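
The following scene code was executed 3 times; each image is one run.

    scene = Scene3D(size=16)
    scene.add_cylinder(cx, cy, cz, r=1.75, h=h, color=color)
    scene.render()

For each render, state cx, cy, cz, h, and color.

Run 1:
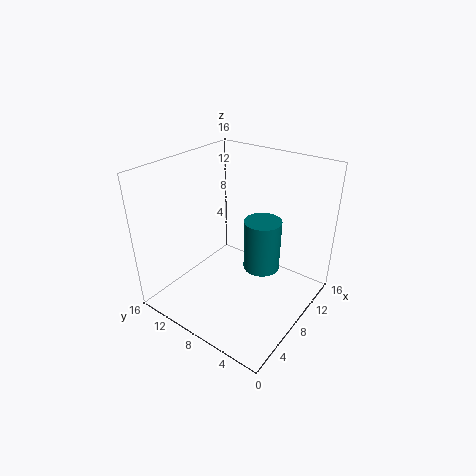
cx = 5.75, cy = 3.5, cz = 7.5, h = 5, color = 'teal'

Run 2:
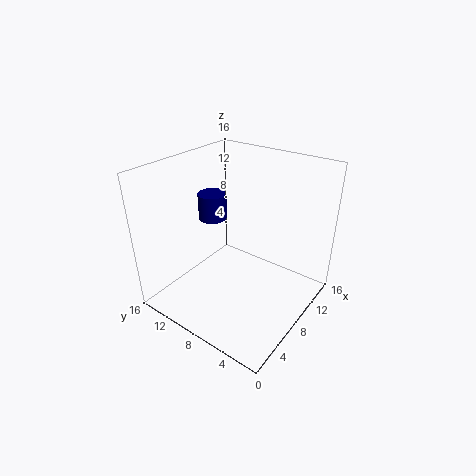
cx = 10.5, cy = 13.75, cz = 7.75, h = 3.25, color = 'navy'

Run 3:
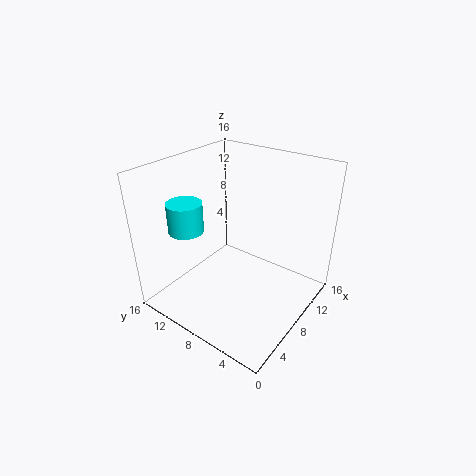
cx = 2.75, cy = 10.5, cz = 10.5, h = 3, color = 'cyan'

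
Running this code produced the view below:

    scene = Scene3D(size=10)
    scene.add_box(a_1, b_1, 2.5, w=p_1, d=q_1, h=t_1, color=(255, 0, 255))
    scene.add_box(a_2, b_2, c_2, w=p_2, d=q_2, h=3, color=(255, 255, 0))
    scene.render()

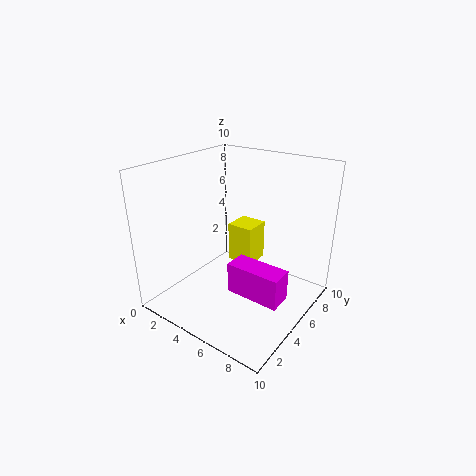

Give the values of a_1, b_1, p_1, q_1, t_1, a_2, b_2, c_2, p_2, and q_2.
a_1 = 6; b_1 = 2.5; p_1 = 3.5; q_1 = 1.5; t_1 = 2; a_2 = 3; b_2 = 6.5; c_2 = 2; p_2 = 2; q_2 = 2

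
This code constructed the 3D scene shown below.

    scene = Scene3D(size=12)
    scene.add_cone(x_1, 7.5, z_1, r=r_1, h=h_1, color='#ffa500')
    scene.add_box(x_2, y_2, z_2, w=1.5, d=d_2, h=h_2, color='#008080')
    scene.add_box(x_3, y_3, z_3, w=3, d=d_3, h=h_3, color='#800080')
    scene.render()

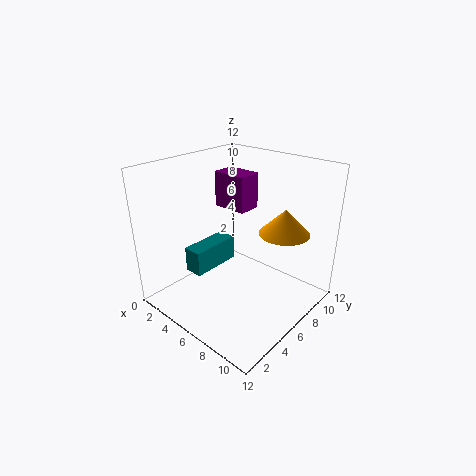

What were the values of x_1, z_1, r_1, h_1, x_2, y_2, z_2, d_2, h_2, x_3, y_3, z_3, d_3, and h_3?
x_1 = 9.5; z_1 = 7; r_1 = 2; h_1 = 2; x_2 = 4; y_2 = 2; z_2 = 4; d_2 = 4; h_2 = 2; x_3 = 3; y_3 = 6.5; z_3 = 8; d_3 = 2; h_3 = 3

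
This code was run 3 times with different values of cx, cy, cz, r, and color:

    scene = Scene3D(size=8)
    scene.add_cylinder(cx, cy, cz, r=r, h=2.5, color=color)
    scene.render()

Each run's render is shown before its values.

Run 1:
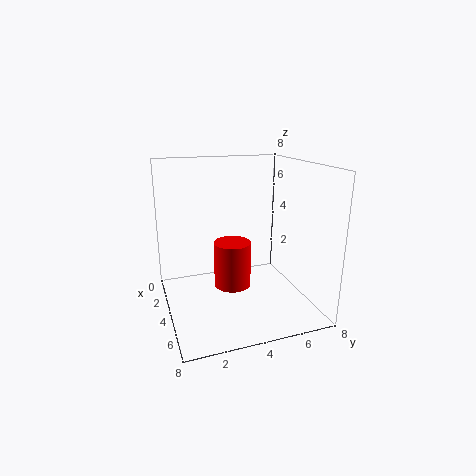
cx = 4.5, cy = 3.5, cz = 1.5, r = 1, color = 'red'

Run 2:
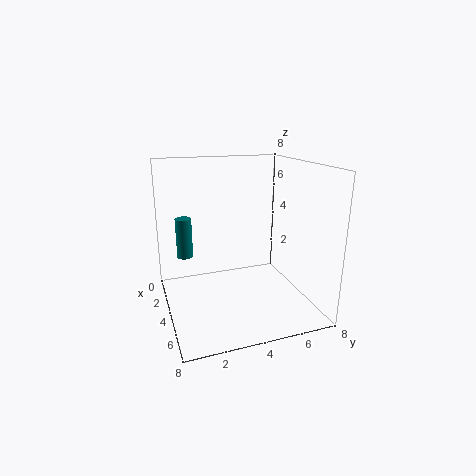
cx = 1, cy = 1.5, cz = 2, r = 0.5, color = 'teal'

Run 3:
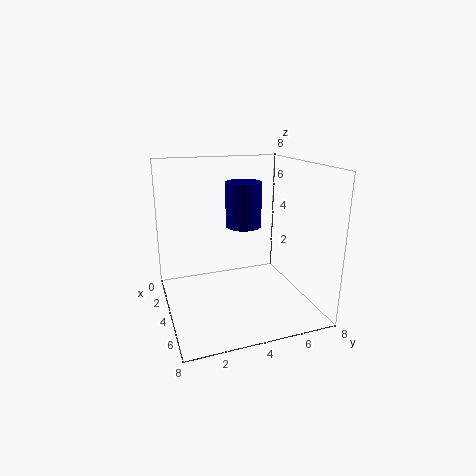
cx = 3.5, cy = 4.5, cz = 4.5, r = 1, color = 'navy'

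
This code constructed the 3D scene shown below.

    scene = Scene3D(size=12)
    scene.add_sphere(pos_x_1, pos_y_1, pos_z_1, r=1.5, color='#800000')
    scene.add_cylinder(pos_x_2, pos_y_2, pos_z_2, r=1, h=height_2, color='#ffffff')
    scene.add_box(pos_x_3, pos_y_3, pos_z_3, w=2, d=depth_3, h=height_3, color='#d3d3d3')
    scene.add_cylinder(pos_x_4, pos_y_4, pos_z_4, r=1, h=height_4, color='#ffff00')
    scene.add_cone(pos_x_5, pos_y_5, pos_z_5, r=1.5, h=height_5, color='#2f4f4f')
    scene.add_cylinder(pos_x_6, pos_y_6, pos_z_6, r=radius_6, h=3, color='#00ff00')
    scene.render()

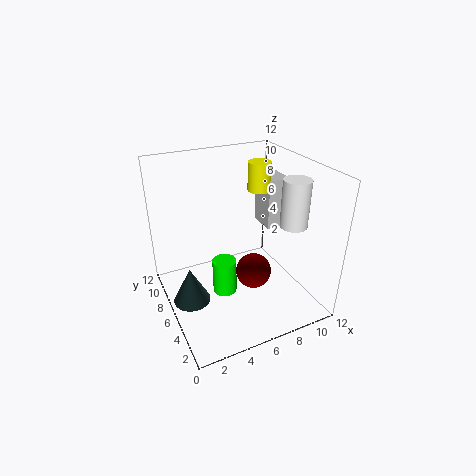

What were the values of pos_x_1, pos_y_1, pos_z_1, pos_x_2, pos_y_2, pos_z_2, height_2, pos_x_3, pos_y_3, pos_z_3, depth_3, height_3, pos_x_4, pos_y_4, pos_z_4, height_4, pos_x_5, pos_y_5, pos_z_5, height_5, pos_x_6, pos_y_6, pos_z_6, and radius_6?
pos_x_1 = 7
pos_y_1 = 5
pos_z_1 = 3
pos_x_2 = 8.5
pos_y_2 = 2
pos_z_2 = 8.5
height_2 = 3.5
pos_x_3 = 9.5
pos_y_3 = 7
pos_z_3 = 5.5
depth_3 = 2.5
height_3 = 4.5
pos_x_4 = 9
pos_y_4 = 8
pos_z_4 = 9
height_4 = 2.5
pos_x_5 = 1.5
pos_y_5 = 5.5
pos_z_5 = 1.5
height_5 = 3
pos_x_6 = 4.5
pos_y_6 = 5.5
pos_z_6 = 1.5
radius_6 = 1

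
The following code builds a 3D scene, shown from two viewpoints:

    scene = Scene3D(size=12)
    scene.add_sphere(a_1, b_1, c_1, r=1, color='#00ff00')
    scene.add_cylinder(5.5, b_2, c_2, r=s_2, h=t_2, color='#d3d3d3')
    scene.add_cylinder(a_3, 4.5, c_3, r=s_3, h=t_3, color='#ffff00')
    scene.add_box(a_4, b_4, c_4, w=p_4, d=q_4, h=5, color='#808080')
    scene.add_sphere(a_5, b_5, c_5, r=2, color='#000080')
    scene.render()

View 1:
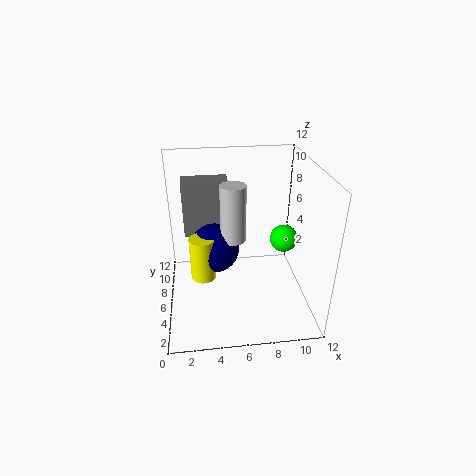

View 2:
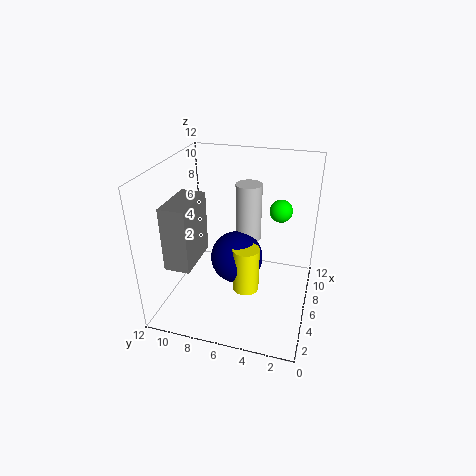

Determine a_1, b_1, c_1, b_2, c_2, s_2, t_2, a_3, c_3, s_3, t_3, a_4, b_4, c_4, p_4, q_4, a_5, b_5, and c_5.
a_1 = 9
b_1 = 3
c_1 = 7.5
b_2 = 5
c_2 = 6.5
s_2 = 1
t_2 = 4.5
a_3 = 3
c_3 = 3.5
s_3 = 1
t_3 = 3.5
a_4 = 1.5
b_4 = 8.5
c_4 = 5
p_4 = 4
q_4 = 2
a_5 = 4
b_5 = 5.5
c_5 = 5.5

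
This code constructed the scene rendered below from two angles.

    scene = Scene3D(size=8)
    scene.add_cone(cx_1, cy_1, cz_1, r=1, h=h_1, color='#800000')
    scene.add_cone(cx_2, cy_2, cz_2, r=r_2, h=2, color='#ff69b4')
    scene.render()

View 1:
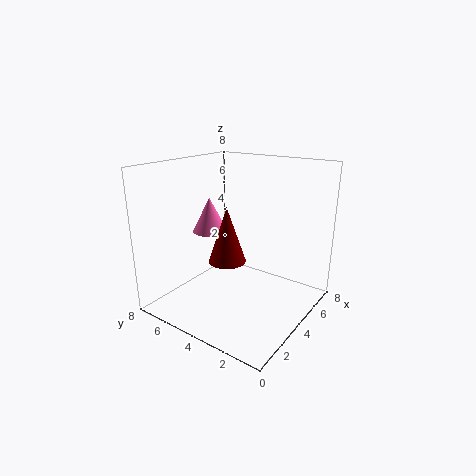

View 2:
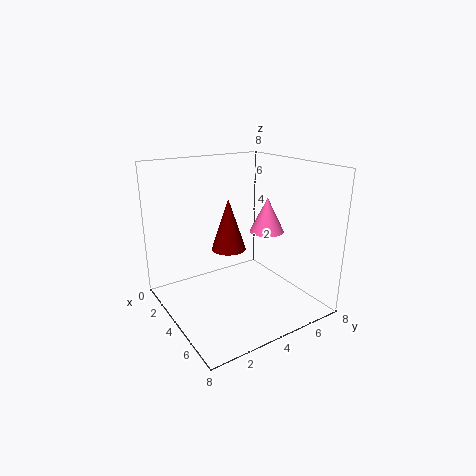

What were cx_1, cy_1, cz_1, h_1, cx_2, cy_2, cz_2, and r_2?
cx_1 = 3, cy_1 = 4, cz_1 = 3, h_1 = 3, cx_2 = 4, cy_2 = 6, cz_2 = 4, r_2 = 1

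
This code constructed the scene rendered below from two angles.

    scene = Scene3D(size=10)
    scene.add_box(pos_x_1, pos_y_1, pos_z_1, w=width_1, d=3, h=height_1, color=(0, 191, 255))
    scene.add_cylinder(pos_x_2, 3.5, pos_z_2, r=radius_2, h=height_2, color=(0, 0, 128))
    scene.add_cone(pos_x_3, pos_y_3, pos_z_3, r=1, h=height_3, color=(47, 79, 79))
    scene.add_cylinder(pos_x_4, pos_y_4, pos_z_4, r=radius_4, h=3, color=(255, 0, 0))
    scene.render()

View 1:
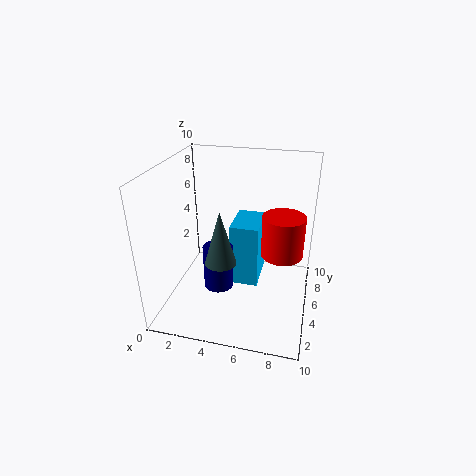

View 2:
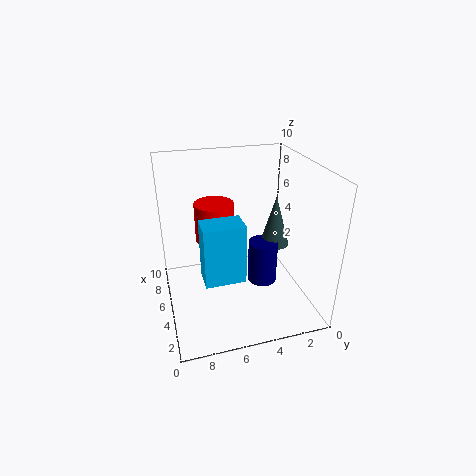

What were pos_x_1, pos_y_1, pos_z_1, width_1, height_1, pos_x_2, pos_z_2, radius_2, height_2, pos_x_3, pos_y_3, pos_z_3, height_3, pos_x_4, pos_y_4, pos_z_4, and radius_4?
pos_x_1 = 4.5
pos_y_1 = 4.5
pos_z_1 = 1.5
width_1 = 2
height_1 = 4.5
pos_x_2 = 4
pos_z_2 = 2
radius_2 = 1
height_2 = 3
pos_x_3 = 4.5
pos_y_3 = 2.5
pos_z_3 = 4.5
height_3 = 3.5
pos_x_4 = 8
pos_y_4 = 6
pos_z_4 = 3.5
radius_4 = 1.5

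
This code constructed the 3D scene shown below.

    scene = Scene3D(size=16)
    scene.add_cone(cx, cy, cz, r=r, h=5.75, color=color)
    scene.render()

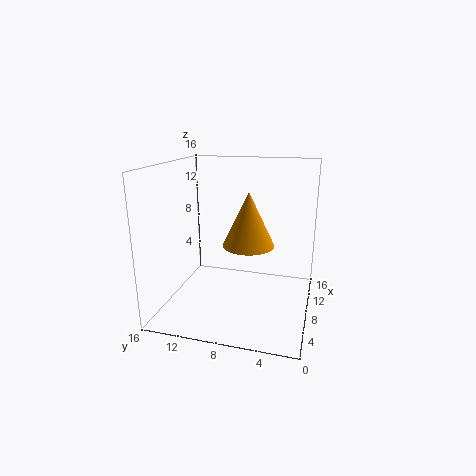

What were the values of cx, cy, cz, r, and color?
cx = 6.75, cy = 6.5, cz = 7.75, r = 2.75, color = 'orange'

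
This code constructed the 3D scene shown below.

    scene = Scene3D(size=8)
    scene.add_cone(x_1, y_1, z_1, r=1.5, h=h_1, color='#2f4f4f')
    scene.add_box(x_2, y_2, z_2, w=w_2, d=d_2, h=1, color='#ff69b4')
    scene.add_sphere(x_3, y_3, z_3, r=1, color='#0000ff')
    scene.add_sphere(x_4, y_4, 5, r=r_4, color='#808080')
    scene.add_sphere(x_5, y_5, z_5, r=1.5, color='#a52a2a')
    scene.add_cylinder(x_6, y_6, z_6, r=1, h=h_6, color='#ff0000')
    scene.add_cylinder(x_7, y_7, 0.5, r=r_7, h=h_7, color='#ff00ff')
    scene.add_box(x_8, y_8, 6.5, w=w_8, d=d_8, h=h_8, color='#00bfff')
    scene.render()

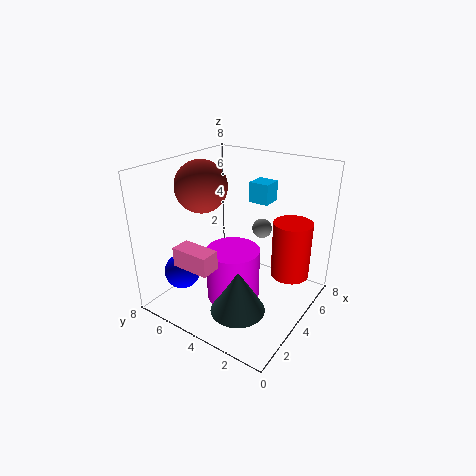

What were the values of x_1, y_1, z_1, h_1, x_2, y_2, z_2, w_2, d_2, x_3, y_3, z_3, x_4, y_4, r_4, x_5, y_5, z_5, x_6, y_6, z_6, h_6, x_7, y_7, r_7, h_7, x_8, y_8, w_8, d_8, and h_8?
x_1 = 2.5; y_1 = 3; z_1 = 0.5; h_1 = 2.5; x_2 = 0.5; y_2 = 3.5; z_2 = 3.5; w_2 = 1; d_2 = 2; x_3 = 2; y_3 = 6.5; z_3 = 2; x_4 = 4; y_4 = 2.5; r_4 = 0.5; x_5 = 4; y_5 = 6.5; z_5 = 6.5; x_6 = 4.5; y_6 = 1; z_6 = 2.5; h_6 = 3; x_7 = 3.5; y_7 = 4; r_7 = 1.5; h_7 = 3; x_8 = 3.5; y_8 = 2; w_8 = 1; d_8 = 1; h_8 = 1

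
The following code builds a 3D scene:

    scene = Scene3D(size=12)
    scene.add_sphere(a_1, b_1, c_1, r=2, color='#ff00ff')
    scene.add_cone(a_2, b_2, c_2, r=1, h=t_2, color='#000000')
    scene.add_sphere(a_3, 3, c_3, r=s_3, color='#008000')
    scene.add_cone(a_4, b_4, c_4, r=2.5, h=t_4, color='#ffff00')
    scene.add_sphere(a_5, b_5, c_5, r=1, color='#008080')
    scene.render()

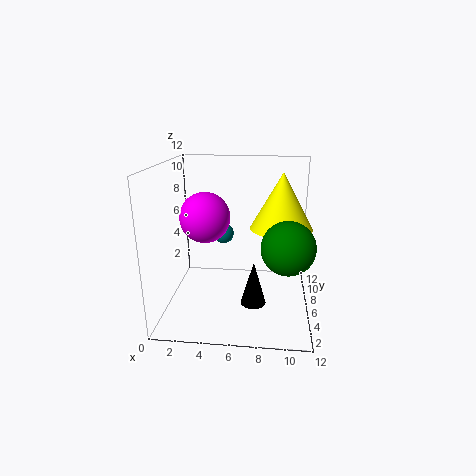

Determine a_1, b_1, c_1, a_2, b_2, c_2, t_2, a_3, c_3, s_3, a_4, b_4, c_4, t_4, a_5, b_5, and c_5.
a_1 = 3.5
b_1 = 5
c_1 = 8
a_2 = 7.5
b_2 = 3.5
c_2 = 1.5
t_2 = 3.5
a_3 = 10
c_3 = 6.5
s_3 = 2
a_4 = 9.5
b_4 = 6
c_4 = 7
t_4 = 4.5
a_5 = 4
b_5 = 11
c_5 = 4.5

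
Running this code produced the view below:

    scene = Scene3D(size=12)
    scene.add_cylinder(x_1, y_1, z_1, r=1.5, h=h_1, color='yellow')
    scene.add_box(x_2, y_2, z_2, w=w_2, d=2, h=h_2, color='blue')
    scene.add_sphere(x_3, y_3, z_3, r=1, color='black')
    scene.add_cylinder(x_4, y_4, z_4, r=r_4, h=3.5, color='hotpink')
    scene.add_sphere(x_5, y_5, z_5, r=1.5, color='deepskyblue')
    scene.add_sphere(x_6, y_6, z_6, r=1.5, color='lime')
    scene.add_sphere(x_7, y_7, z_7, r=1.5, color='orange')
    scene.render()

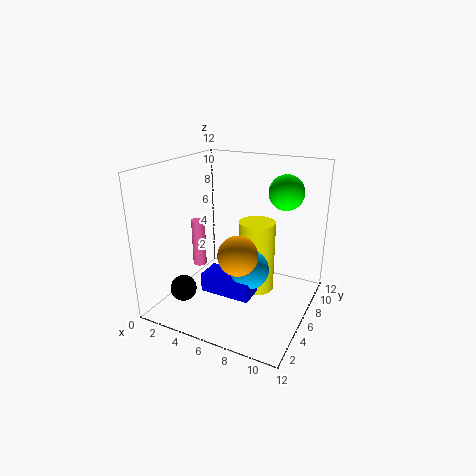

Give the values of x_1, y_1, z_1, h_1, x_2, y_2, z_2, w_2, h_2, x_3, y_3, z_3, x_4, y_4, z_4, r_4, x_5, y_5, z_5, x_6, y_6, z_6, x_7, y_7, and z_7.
x_1 = 7.5, y_1 = 6.5, z_1 = 1.5, h_1 = 6, x_2 = 4.5, y_2 = 2.5, z_2 = 2.5, w_2 = 4, h_2 = 1.5, x_3 = 3.5, y_3 = 1.5, z_3 = 3, x_4 = 4.5, y_4 = 2.5, z_4 = 5, r_4 = 0.5, x_5 = 8, y_5 = 4, z_5 = 4.5, x_6 = 9, y_6 = 9, z_6 = 9.5, x_7 = 7.5, y_7 = 3, z_7 = 6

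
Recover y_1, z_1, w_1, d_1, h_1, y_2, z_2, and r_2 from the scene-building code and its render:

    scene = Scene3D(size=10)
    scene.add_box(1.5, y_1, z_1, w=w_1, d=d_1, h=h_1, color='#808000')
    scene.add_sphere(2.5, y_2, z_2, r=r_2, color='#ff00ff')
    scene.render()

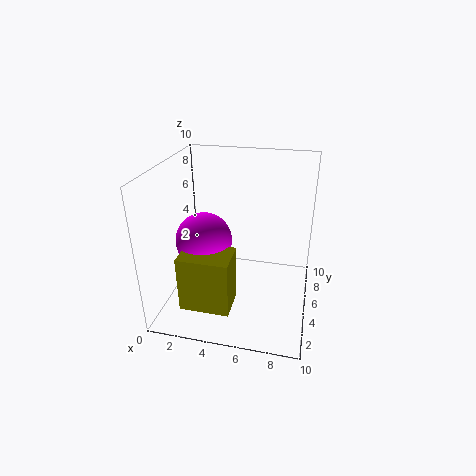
y_1 = 2, z_1 = 0.5, w_1 = 3.5, d_1 = 2.5, h_1 = 4, y_2 = 5, z_2 = 4.5, r_2 = 2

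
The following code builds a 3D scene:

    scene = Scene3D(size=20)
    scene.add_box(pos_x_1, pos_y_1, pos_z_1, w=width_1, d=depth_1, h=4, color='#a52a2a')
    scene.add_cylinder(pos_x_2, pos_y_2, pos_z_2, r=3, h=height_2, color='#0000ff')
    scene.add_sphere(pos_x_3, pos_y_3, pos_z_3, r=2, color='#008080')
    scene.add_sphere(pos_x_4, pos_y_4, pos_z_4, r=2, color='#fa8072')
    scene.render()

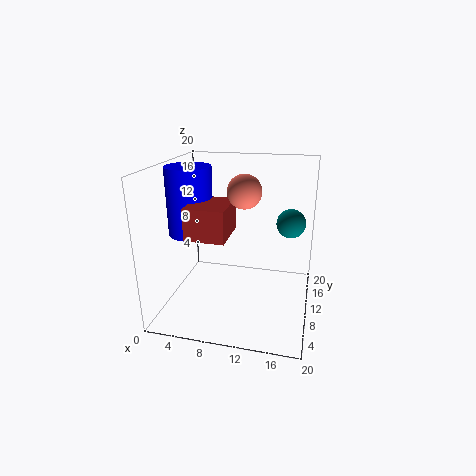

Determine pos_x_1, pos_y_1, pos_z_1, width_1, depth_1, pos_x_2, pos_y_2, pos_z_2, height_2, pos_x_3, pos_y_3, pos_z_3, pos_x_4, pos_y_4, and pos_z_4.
pos_x_1 = 5, pos_y_1 = 3, pos_z_1 = 12, width_1 = 5, depth_1 = 6, pos_x_2 = 4, pos_y_2 = 8, pos_z_2 = 11, height_2 = 9, pos_x_3 = 17, pos_y_3 = 12, pos_z_3 = 12, pos_x_4 = 12, pos_y_4 = 5, pos_z_4 = 18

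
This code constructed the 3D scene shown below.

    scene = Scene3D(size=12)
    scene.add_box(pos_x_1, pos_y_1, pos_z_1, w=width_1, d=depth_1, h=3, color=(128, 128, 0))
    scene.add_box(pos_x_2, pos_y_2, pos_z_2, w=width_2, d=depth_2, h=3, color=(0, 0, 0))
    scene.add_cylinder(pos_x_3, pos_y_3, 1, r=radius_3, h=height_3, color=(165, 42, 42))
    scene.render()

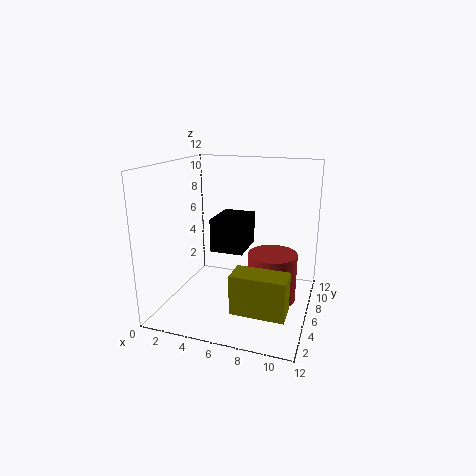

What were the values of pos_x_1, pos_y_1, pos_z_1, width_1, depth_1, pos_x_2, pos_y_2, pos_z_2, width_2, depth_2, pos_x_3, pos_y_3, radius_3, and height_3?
pos_x_1 = 7, pos_y_1 = 1, pos_z_1 = 2, width_1 = 4, depth_1 = 2, pos_x_2 = 3, pos_y_2 = 7, pos_z_2 = 4, width_2 = 3, depth_2 = 4, pos_x_3 = 9, pos_y_3 = 6, radius_3 = 2, height_3 = 4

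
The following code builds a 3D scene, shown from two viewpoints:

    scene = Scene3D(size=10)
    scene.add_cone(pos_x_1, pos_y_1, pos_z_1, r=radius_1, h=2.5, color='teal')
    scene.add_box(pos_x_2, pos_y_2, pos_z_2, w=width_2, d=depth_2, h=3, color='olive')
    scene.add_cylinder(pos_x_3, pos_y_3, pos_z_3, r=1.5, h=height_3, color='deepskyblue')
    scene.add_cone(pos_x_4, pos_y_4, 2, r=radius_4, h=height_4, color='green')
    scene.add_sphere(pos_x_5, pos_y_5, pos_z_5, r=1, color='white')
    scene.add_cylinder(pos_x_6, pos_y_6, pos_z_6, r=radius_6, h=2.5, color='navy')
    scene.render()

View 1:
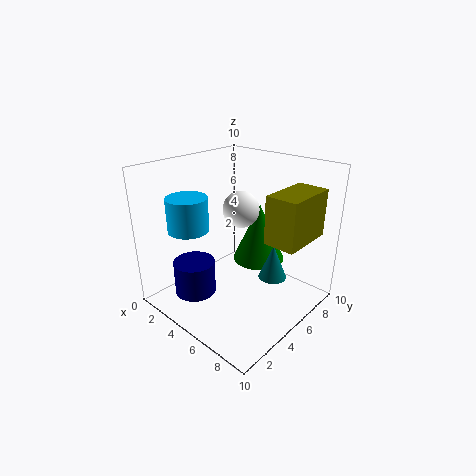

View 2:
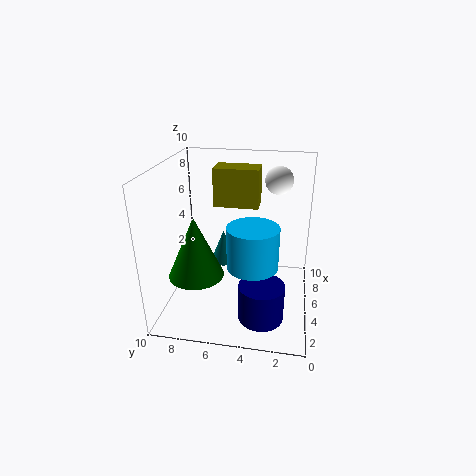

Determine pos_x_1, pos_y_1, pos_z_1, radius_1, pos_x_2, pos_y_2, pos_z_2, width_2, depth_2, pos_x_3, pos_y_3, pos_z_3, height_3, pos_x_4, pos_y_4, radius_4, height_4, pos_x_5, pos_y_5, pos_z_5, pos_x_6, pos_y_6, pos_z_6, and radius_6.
pos_x_1 = 7
pos_y_1 = 6.5
pos_z_1 = 2
radius_1 = 1
pos_x_2 = 8
pos_y_2 = 4
pos_z_2 = 6
width_2 = 2
depth_2 = 3.5
pos_x_3 = 1.5
pos_y_3 = 3.5
pos_z_3 = 5
height_3 = 2.5
pos_x_4 = 4.5
pos_y_4 = 8
radius_4 = 2
height_4 = 4.5
pos_x_5 = 7.5
pos_y_5 = 2.5
pos_z_5 = 8.5
pos_x_6 = 2.5
pos_y_6 = 3
pos_z_6 = 0.5
radius_6 = 1.5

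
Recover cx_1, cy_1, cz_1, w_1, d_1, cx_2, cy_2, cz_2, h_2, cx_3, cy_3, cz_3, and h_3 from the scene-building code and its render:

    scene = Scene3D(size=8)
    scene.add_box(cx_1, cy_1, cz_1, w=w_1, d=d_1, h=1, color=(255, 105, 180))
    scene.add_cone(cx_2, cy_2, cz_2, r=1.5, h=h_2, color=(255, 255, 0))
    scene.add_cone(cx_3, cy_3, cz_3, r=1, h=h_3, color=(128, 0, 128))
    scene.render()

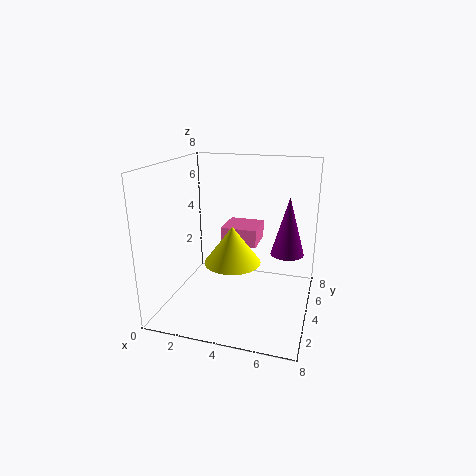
cx_1 = 3
cy_1 = 4
cz_1 = 3.5
w_1 = 2
d_1 = 2
cx_2 = 4
cy_2 = 3
cz_2 = 3
h_2 = 2
cx_3 = 6.5
cy_3 = 6
cz_3 = 2.5
h_3 = 3.5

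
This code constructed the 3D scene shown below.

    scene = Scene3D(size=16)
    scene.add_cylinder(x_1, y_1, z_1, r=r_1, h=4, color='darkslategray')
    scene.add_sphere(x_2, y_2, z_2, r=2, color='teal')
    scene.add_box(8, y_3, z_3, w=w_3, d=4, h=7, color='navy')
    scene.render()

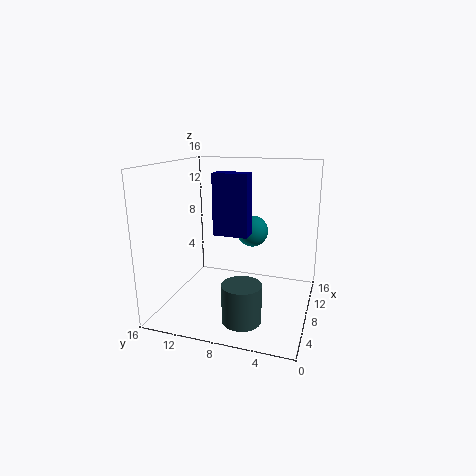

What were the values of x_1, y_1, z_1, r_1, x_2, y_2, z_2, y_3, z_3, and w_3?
x_1 = 3
y_1 = 6
z_1 = 1
r_1 = 2
x_2 = 14
y_2 = 8
z_2 = 7
y_3 = 7
z_3 = 8
w_3 = 2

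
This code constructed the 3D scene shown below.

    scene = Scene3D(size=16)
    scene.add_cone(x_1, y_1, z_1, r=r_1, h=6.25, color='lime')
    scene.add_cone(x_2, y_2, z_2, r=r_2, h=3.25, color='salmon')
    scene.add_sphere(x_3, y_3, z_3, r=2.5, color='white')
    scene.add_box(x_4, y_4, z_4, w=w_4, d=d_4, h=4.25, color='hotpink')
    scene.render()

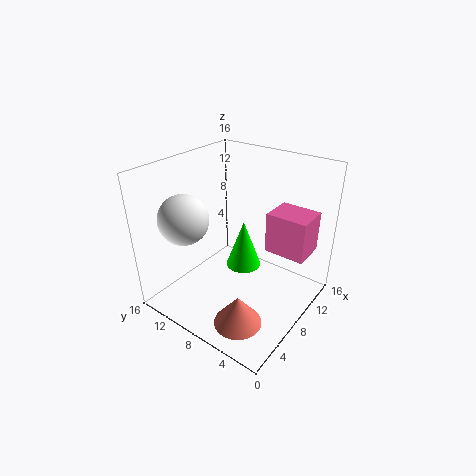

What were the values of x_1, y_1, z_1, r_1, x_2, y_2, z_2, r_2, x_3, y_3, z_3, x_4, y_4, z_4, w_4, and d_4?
x_1 = 12.25; y_1 = 10.25; z_1 = 1.25; r_1 = 2.25; x_2 = 3.25; y_2 = 4.5; z_2 = 1.25; r_2 = 2.5; x_3 = 2.5; y_3 = 10.5; z_3 = 11.75; x_4 = 8; y_4 = 0.25; z_4 = 7.75; w_4 = 3.5; d_4 = 4.25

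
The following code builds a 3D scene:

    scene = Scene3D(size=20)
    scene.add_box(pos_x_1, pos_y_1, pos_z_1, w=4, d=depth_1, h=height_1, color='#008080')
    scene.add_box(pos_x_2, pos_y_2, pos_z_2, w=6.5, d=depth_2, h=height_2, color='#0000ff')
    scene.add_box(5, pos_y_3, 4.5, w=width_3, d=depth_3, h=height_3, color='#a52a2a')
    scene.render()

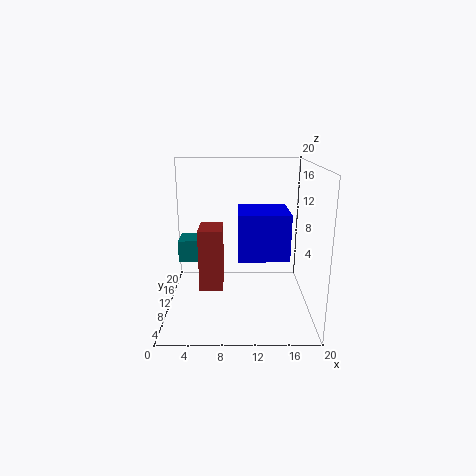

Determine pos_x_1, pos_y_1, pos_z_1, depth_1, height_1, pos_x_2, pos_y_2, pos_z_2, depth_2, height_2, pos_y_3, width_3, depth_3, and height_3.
pos_x_1 = 0.5; pos_y_1 = 15.5; pos_z_1 = 4; depth_1 = 4.5; height_1 = 3.5; pos_x_2 = 10; pos_y_2 = 5; pos_z_2 = 8.5; depth_2 = 6.5; height_2 = 6; pos_y_3 = 5; width_3 = 3; depth_3 = 4.5; height_3 = 8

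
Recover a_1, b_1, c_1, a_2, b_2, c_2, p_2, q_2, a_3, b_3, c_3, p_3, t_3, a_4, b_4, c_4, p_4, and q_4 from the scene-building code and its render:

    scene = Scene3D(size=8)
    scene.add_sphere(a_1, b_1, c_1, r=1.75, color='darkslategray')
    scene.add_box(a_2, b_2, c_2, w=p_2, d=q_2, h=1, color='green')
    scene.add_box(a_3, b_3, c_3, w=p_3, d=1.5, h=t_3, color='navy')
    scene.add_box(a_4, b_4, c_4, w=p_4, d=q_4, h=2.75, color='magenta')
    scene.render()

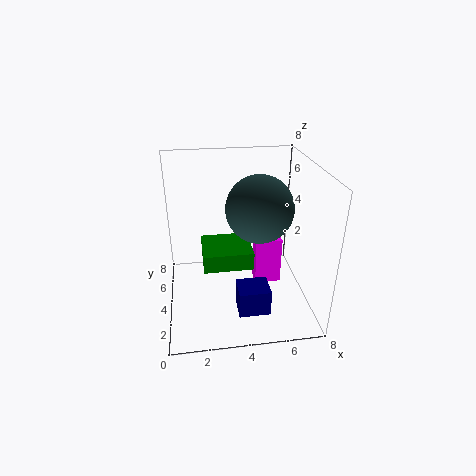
a_1 = 5, b_1 = 3.25, c_1 = 6, a_2 = 2, b_2 = 3, c_2 = 2.5, p_2 = 2.75, q_2 = 2.5, a_3 = 3.75, b_3 = 1.75, c_3 = 0.25, p_3 = 1.75, t_3 = 1.5, a_4 = 5, b_4 = 3.75, c_4 = 1, p_4 = 1.5, q_4 = 1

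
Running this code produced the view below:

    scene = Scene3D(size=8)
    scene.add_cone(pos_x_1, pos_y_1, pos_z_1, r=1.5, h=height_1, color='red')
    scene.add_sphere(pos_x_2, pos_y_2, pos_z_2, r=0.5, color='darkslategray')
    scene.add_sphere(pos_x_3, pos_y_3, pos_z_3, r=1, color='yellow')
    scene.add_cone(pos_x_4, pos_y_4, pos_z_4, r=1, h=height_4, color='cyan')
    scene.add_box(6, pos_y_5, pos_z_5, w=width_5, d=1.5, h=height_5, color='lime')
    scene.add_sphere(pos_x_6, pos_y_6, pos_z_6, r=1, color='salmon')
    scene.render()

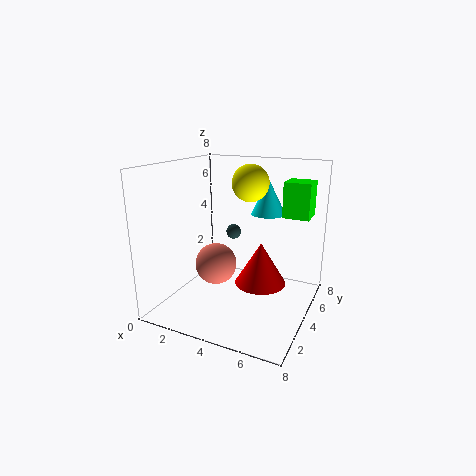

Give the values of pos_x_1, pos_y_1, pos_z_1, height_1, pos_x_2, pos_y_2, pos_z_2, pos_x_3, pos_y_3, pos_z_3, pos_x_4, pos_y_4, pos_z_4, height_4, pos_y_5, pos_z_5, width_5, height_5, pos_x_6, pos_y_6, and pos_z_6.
pos_x_1 = 5, pos_y_1 = 5, pos_z_1 = 1, height_1 = 2.5, pos_x_2 = 2, pos_y_2 = 7.5, pos_z_2 = 3, pos_x_3 = 4.5, pos_y_3 = 4.5, pos_z_3 = 7, pos_x_4 = 5, pos_y_4 = 6, pos_z_4 = 5, height_4 = 2, pos_y_5 = 5.5, pos_z_5 = 5, width_5 = 1.5, height_5 = 2, pos_x_6 = 4, pos_y_6 = 1.5, pos_z_6 = 3.5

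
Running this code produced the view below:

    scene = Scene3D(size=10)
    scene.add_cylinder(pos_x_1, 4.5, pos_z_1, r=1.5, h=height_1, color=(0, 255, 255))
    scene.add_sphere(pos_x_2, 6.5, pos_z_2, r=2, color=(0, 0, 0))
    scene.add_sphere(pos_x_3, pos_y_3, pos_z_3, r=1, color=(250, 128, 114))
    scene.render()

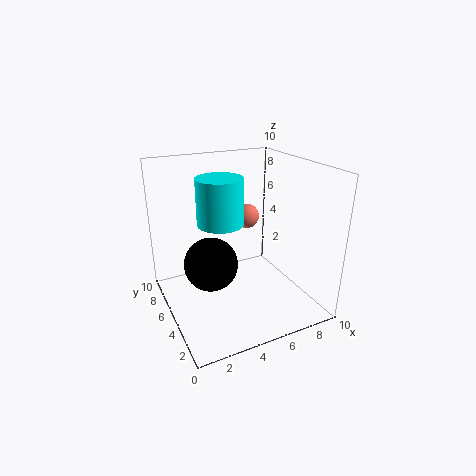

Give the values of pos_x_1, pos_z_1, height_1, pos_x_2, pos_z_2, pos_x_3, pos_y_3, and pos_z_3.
pos_x_1 = 3.5
pos_z_1 = 6.5
height_1 = 3
pos_x_2 = 3.5
pos_z_2 = 2.5
pos_x_3 = 7.5
pos_y_3 = 8.5
pos_z_3 = 5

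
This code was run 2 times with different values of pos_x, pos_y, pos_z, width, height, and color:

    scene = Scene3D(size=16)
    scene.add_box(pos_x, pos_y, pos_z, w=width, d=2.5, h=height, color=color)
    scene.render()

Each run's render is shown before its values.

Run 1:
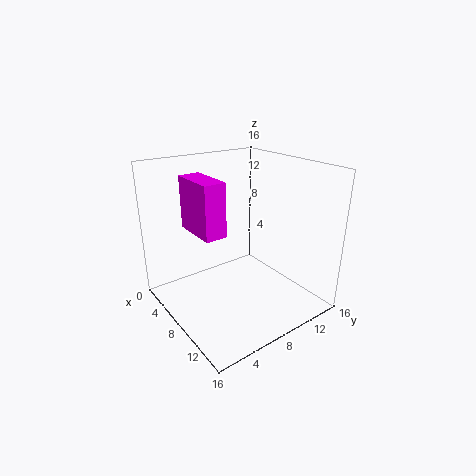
pos_x = 2.5, pos_y = 4, pos_z = 8.5, width = 5.5, height = 6, color = 'magenta'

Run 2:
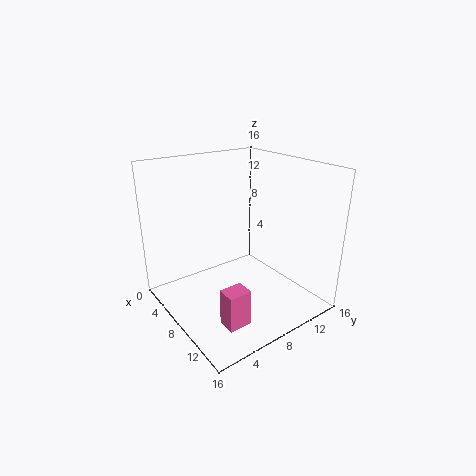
pos_x = 11, pos_y = 3.5, pos_z = 0.5, width = 2, height = 4, color = 'hotpink'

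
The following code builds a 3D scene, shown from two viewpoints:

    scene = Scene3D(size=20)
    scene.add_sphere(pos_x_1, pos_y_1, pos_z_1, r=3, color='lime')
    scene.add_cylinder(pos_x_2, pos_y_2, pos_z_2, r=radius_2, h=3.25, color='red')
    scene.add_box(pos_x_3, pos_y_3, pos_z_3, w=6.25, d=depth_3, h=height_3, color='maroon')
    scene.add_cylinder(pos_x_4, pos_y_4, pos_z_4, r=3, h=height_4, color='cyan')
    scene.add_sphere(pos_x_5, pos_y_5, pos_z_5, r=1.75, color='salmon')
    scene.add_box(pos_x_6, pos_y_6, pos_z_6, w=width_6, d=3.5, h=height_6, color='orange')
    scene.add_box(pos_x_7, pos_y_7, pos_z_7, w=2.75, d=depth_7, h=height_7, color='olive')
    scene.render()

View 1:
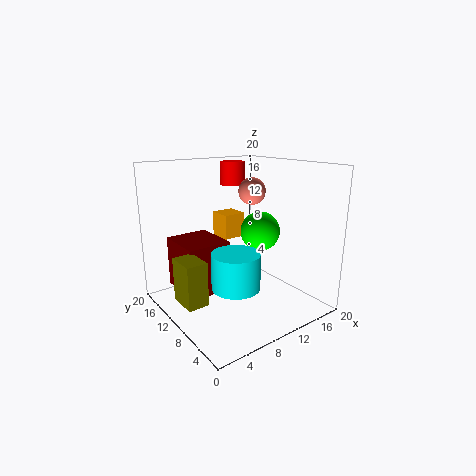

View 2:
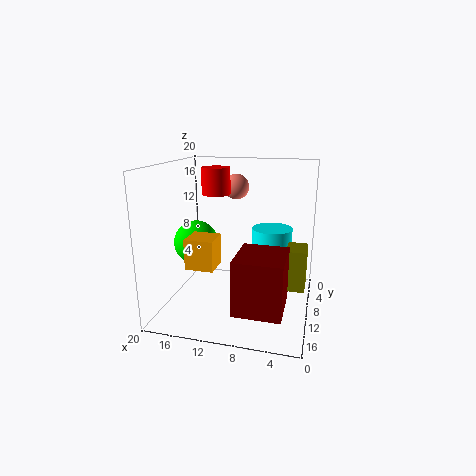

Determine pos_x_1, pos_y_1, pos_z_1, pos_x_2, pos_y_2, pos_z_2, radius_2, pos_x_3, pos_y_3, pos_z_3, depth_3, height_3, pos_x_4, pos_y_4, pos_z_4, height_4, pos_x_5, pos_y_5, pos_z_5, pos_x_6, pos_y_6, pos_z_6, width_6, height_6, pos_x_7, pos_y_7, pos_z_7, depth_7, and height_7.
pos_x_1 = 15.5, pos_y_1 = 11.75, pos_z_1 = 9.5, pos_x_2 = 11.75, pos_y_2 = 13.75, pos_z_2 = 16.75, radius_2 = 1.75, pos_x_3 = 2.75, pos_y_3 = 10.5, pos_z_3 = 2.25, depth_3 = 7, height_3 = 7.25, pos_x_4 = 6, pos_y_4 = 5, pos_z_4 = 5.75, height_4 = 4.5, pos_x_5 = 10.75, pos_y_5 = 8, pos_z_5 = 16.75, pos_x_6 = 11, pos_y_6 = 14.5, pos_z_6 = 8.25, width_6 = 3.5, height_6 = 3.75, pos_x_7 = 0.5, pos_y_7 = 7, pos_z_7 = 3.25, depth_7 = 4, height_7 = 5.75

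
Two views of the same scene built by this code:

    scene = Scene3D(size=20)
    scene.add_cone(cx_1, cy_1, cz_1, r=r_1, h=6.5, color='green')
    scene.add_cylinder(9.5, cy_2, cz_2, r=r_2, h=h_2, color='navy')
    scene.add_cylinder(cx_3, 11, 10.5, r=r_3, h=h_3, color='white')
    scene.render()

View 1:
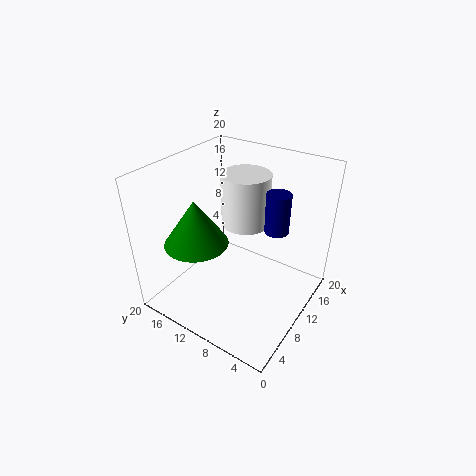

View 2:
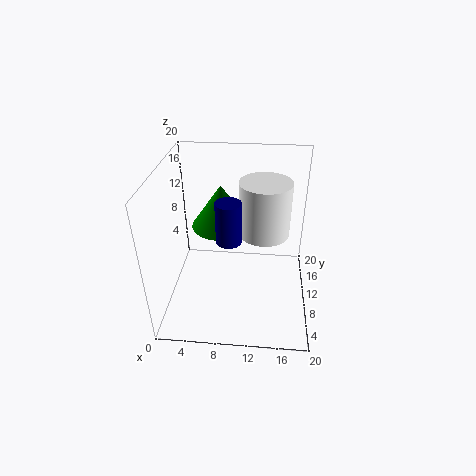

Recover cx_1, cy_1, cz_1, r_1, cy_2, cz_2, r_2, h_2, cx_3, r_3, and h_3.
cx_1 = 7; cy_1 = 15; cz_1 = 9; r_1 = 4.5; cy_2 = 4; cz_2 = 13.5; r_2 = 1.5; h_2 = 5; cx_3 = 13.5; r_3 = 3.5; h_3 = 7.5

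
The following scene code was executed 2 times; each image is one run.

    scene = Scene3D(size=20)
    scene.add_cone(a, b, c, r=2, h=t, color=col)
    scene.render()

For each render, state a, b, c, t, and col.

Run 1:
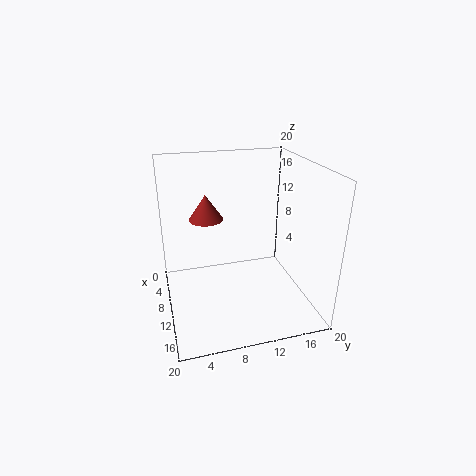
a = 14
b = 5
c = 15
t = 3
col = 'brown'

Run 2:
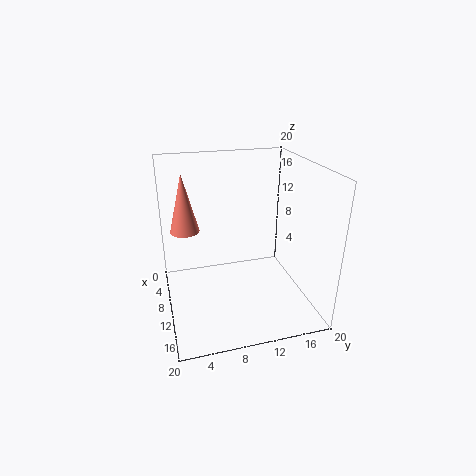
a = 8
b = 3
c = 11
t = 8
col = 'salmon'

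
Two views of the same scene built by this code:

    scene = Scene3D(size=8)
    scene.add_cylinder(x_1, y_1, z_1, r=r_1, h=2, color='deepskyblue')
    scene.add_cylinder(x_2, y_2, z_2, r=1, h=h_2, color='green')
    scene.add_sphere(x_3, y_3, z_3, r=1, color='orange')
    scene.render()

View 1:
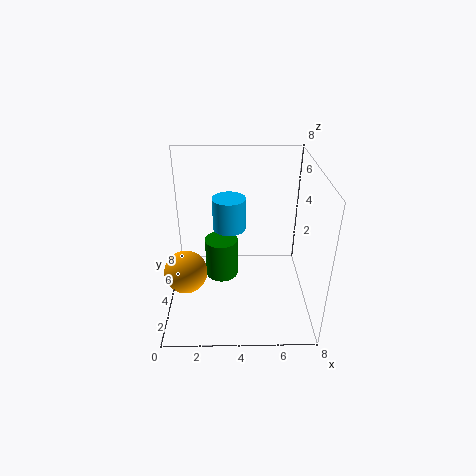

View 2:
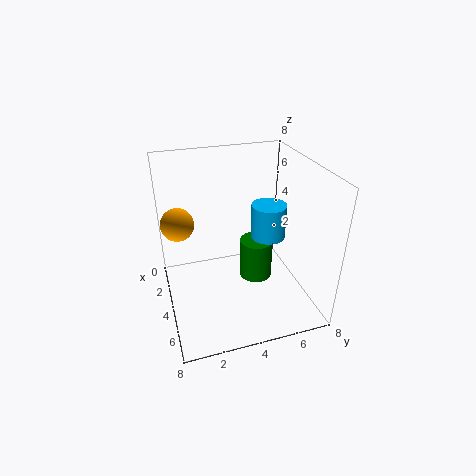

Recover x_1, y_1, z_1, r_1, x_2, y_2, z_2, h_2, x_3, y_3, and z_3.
x_1 = 3.5
y_1 = 6
z_1 = 3.5
r_1 = 1
x_2 = 3
y_2 = 5.5
z_2 = 0.5
h_2 = 2.5
x_3 = 1.5
y_3 = 1
z_3 = 4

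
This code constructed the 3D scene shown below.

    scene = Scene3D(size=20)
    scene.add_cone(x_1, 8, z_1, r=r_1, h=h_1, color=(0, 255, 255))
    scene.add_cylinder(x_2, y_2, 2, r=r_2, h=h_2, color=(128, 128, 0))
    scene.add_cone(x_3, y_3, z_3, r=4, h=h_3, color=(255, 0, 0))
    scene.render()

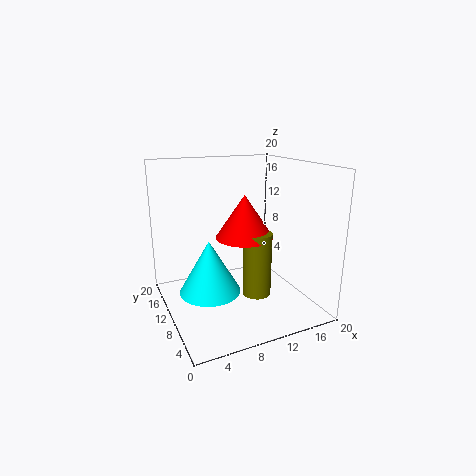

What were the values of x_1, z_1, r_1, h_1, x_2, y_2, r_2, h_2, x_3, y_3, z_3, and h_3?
x_1 = 5
z_1 = 4
r_1 = 4
h_1 = 7
x_2 = 12
y_2 = 8
r_2 = 2
h_2 = 9
x_3 = 11
y_3 = 10
z_3 = 10
h_3 = 6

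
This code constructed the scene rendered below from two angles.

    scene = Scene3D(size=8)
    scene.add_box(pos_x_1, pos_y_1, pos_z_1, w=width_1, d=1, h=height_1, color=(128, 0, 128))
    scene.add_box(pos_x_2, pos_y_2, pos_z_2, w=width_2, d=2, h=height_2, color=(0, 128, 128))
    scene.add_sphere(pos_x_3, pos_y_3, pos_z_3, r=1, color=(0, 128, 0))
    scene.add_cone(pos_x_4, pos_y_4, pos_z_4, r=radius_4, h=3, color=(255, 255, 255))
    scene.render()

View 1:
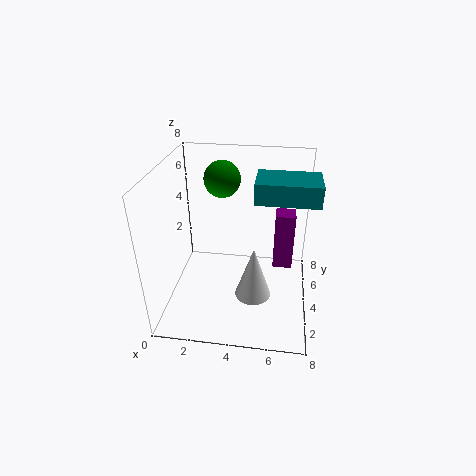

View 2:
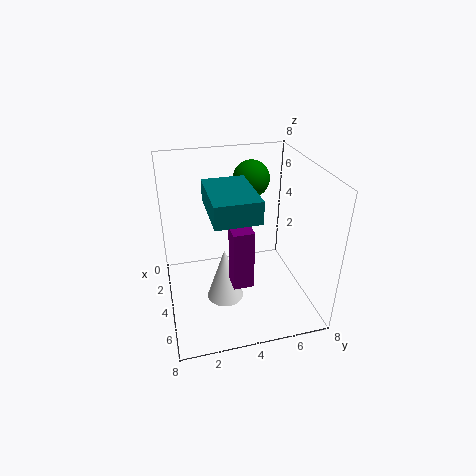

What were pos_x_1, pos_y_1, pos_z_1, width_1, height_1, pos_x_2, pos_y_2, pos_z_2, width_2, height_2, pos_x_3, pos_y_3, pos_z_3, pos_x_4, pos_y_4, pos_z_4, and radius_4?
pos_x_1 = 6; pos_y_1 = 3; pos_z_1 = 3; width_1 = 1; height_1 = 3; pos_x_2 = 5; pos_y_2 = 2; pos_z_2 = 7; width_2 = 3; height_2 = 1; pos_x_3 = 3; pos_y_3 = 5; pos_z_3 = 7; pos_x_4 = 5; pos_y_4 = 3; pos_z_4 = 1; radius_4 = 1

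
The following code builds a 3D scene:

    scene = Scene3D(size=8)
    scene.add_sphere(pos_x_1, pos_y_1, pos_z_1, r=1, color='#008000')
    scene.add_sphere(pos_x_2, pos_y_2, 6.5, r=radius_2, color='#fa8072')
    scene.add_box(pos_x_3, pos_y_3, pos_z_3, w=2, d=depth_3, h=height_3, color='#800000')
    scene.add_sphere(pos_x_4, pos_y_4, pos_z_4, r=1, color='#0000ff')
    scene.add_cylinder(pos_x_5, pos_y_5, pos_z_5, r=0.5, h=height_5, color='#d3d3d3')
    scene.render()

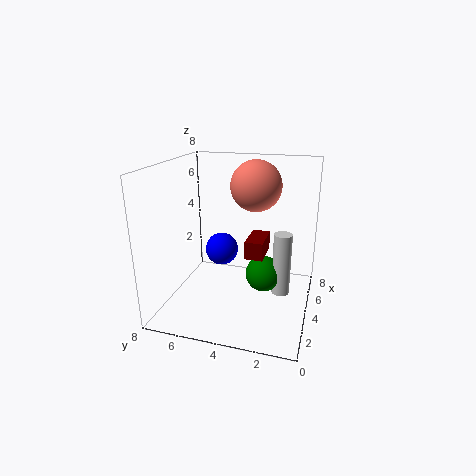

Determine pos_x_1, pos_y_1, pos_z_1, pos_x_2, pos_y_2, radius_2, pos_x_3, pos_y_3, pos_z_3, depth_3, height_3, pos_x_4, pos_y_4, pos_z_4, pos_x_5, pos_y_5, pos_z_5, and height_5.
pos_x_1 = 4, pos_y_1 = 2.5, pos_z_1 = 2, pos_x_2 = 6, pos_y_2 = 3.5, radius_2 = 1.5, pos_x_3 = 3.5, pos_y_3 = 2.5, pos_z_3 = 3, depth_3 = 1, height_3 = 1, pos_x_4 = 5.5, pos_y_4 = 5.5, pos_z_4 = 2.5, pos_x_5 = 4, pos_y_5 = 1.5, pos_z_5 = 1, height_5 = 3.5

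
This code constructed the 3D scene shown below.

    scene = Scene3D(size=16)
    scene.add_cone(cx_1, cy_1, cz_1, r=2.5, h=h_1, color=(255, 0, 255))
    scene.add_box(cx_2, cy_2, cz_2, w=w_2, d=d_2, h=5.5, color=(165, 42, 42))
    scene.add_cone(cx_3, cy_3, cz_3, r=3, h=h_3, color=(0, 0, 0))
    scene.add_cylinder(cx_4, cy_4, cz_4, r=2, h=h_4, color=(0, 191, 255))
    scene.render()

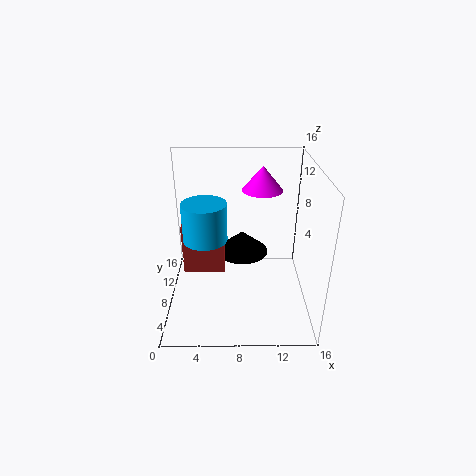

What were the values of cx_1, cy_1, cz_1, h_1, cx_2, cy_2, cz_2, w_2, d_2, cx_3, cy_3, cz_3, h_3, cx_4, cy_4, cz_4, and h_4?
cx_1 = 11
cy_1 = 13.5
cz_1 = 11.5
h_1 = 3
cx_2 = 2
cy_2 = 6.5
cz_2 = 4.5
w_2 = 4.5
d_2 = 4.5
cx_3 = 8.5
cy_3 = 9.5
cz_3 = 5.5
h_3 = 2.5
cx_4 = 5
cy_4 = 2.5
cz_4 = 11
h_4 = 3.5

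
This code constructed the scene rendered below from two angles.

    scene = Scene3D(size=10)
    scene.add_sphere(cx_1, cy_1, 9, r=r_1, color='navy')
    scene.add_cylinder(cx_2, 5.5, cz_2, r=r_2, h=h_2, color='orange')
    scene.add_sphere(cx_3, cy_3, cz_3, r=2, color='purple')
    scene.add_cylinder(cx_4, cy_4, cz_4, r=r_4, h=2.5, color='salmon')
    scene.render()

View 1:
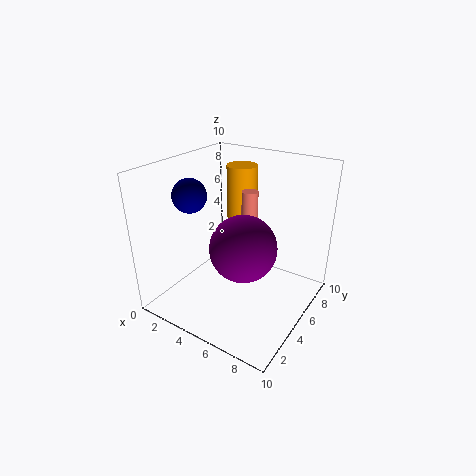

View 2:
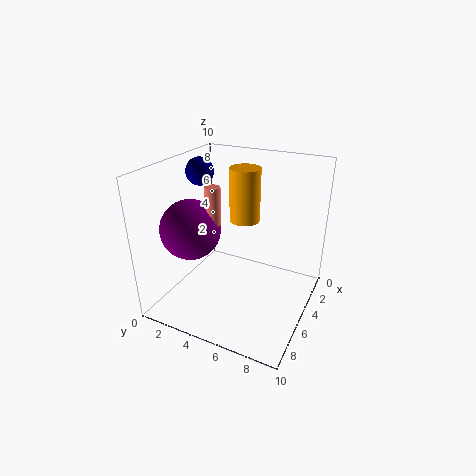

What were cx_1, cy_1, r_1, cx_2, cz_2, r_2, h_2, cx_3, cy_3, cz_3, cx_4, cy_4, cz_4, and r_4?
cx_1 = 4, cy_1 = 1.5, r_1 = 1, cx_2 = 5, cz_2 = 6.5, r_2 = 1, h_2 = 3.5, cx_3 = 7, cy_3 = 2.5, cz_3 = 6, cx_4 = 6.5, cy_4 = 4, cz_4 = 6.5, r_4 = 0.5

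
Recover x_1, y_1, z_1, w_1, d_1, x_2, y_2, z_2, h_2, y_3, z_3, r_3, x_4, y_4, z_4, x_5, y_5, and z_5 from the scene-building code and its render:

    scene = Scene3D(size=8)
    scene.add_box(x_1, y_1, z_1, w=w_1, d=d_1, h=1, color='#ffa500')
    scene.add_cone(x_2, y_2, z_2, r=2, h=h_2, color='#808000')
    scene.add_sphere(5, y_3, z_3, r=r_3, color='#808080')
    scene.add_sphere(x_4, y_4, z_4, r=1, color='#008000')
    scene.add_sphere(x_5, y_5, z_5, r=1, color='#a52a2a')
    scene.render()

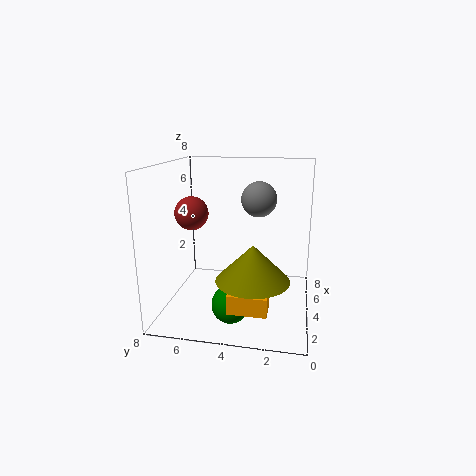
x_1 = 1
y_1 = 2
z_1 = 1
w_1 = 1
d_1 = 2
x_2 = 3
y_2 = 3
z_2 = 2
h_2 = 2
y_3 = 3
z_3 = 6
r_3 = 1
x_4 = 2
y_4 = 4
z_4 = 1
x_5 = 5
y_5 = 7
z_5 = 5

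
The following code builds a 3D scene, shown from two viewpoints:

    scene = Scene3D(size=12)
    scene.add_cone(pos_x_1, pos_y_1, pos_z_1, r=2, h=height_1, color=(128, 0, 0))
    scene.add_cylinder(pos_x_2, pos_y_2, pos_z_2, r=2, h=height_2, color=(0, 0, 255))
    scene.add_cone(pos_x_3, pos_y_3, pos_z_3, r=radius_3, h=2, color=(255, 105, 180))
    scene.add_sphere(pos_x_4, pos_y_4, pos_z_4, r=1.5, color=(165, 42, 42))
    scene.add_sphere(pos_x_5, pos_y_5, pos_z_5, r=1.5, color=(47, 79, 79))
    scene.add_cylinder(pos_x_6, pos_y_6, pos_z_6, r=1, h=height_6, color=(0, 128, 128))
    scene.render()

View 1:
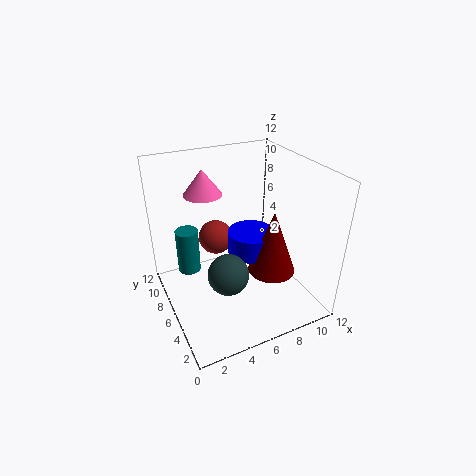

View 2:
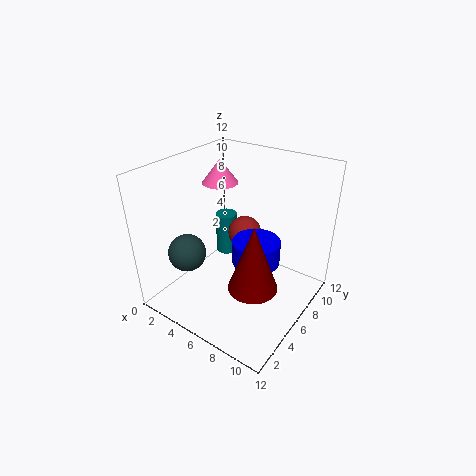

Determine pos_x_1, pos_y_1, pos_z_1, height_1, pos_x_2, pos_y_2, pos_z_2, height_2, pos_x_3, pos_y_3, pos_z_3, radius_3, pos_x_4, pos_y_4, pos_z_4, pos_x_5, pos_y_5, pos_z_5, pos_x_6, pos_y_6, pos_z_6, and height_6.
pos_x_1 = 8.5, pos_y_1 = 4.5, pos_z_1 = 3, height_1 = 5.5, pos_x_2 = 7.5, pos_y_2 = 6.5, pos_z_2 = 4, height_2 = 2, pos_x_3 = 3.5, pos_y_3 = 7, pos_z_3 = 10, radius_3 = 1.5, pos_x_4 = 5, pos_y_4 = 8.5, pos_z_4 = 5, pos_x_5 = 3.5, pos_y_5 = 2.5, pos_z_5 = 5.5, pos_x_6 = 2.5, pos_y_6 = 9, pos_z_6 = 2, height_6 = 4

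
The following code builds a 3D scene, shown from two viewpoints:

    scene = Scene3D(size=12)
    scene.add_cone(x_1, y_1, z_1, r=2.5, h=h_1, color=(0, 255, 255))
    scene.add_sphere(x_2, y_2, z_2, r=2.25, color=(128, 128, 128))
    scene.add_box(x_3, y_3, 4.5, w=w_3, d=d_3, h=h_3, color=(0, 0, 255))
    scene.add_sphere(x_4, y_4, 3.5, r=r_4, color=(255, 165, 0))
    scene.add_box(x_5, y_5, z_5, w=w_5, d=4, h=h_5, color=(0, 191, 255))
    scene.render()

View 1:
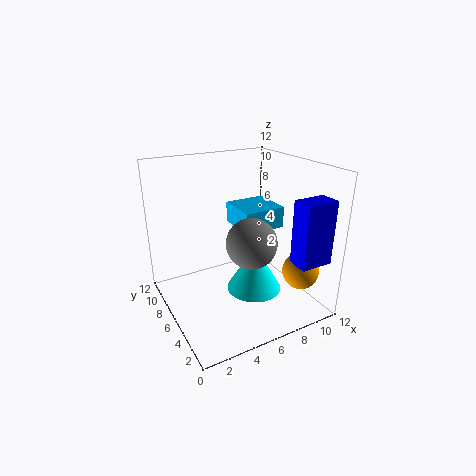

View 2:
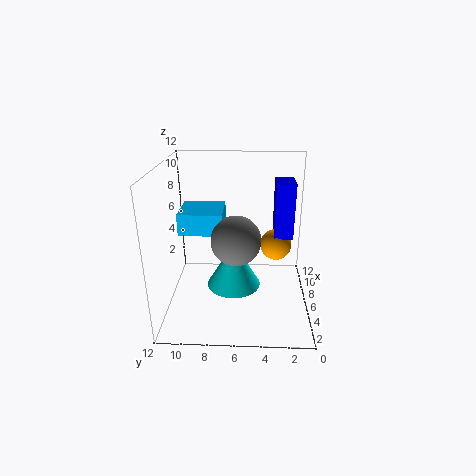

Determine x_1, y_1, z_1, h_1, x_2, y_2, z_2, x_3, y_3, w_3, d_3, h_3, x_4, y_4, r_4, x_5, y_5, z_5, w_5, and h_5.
x_1 = 8
y_1 = 6.5
z_1 = 0.25
h_1 = 4.25
x_2 = 7.5
y_2 = 6.25
z_2 = 5
x_3 = 9
y_3 = 1
w_3 = 2.75
d_3 = 1.75
h_3 = 5.25
x_4 = 10
y_4 = 2.5
r_4 = 1.5
x_5 = 7.75
y_5 = 7.5
z_5 = 5.25
w_5 = 4
h_5 = 2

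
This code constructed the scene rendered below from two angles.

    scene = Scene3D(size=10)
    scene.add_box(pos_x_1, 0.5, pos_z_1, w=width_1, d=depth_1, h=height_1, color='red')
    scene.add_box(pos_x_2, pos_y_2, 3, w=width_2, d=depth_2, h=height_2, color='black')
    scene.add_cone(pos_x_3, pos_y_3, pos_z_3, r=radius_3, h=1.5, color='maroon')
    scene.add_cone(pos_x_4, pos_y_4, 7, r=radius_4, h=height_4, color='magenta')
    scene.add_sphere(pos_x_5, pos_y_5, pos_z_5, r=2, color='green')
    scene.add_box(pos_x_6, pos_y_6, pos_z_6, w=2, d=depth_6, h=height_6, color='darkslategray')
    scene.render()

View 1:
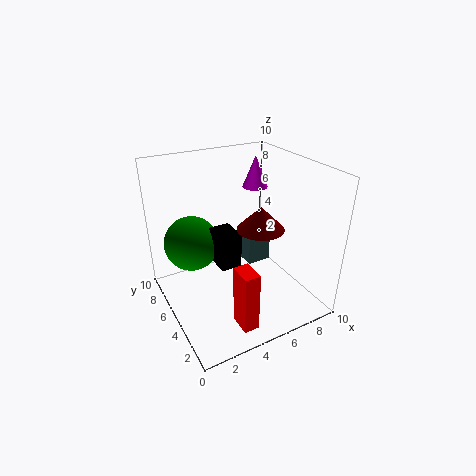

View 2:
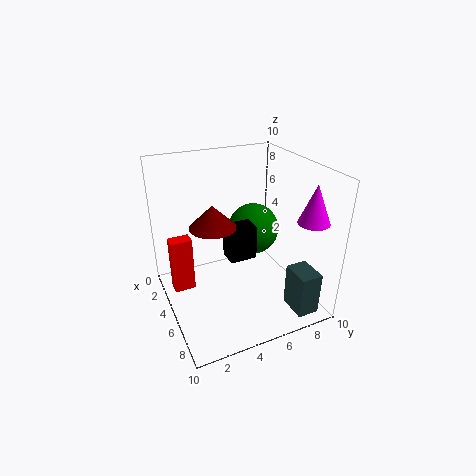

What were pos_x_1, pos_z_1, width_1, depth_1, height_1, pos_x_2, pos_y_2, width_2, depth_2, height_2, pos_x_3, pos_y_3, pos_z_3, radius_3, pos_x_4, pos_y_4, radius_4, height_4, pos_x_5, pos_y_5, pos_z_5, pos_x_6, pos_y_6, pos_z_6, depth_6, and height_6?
pos_x_1 = 3; pos_z_1 = 1; width_1 = 1; depth_1 = 1.5; height_1 = 4; pos_x_2 = 3.5; pos_y_2 = 4.5; width_2 = 1.5; depth_2 = 2; height_2 = 2.5; pos_x_3 = 5.5; pos_y_3 = 3; pos_z_3 = 6.5; radius_3 = 1.5; pos_x_4 = 8.5; pos_y_4 = 8.5; radius_4 = 1; height_4 = 2.5; pos_x_5 = 2.5; pos_y_5 = 7.5; pos_z_5 = 4; pos_x_6 = 7.5; pos_y_6 = 7.5; pos_z_6 = 0.5; depth_6 = 1.5; height_6 = 3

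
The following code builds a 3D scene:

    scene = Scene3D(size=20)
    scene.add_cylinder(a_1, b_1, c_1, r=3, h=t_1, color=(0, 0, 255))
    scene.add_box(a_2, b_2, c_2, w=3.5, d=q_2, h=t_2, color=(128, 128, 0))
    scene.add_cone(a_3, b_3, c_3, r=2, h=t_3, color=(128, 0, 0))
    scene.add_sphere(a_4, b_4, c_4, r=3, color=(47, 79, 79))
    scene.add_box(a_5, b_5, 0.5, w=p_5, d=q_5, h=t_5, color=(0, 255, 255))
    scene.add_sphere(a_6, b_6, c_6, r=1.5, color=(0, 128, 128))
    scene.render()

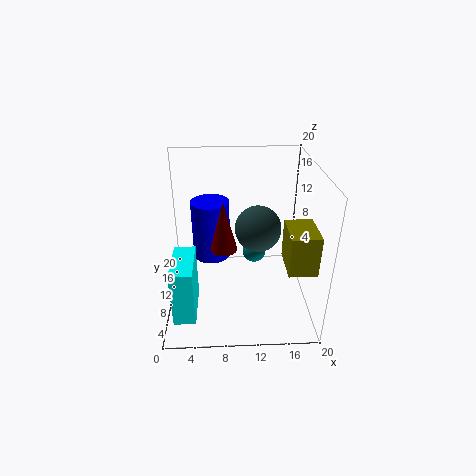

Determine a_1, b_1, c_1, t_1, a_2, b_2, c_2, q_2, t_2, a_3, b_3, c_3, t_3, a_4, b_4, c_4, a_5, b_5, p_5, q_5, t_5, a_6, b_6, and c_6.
a_1 = 6
b_1 = 17
c_1 = 3
t_1 = 9.5
a_2 = 15.5
b_2 = 1.5
c_2 = 9.5
q_2 = 5
t_2 = 5
a_3 = 8
b_3 = 12
c_3 = 7
t_3 = 7.5
a_4 = 12.5
b_4 = 8
c_4 = 12.5
a_5 = 1
b_5 = 3.5
p_5 = 3
q_5 = 7
t_5 = 8
a_6 = 12
b_6 = 7.5
c_6 = 9.5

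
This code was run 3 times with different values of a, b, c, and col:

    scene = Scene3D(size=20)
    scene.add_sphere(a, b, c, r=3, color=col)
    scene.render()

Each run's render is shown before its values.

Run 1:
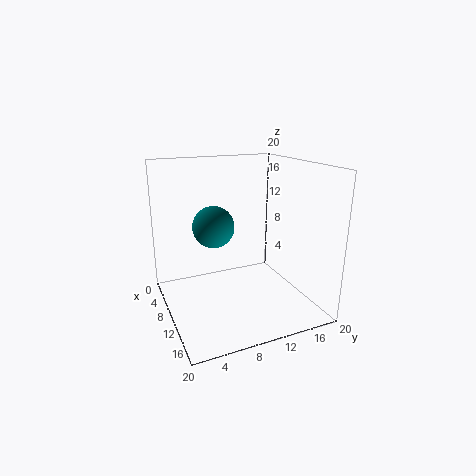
a = 7, b = 7.5, c = 11, col = 'teal'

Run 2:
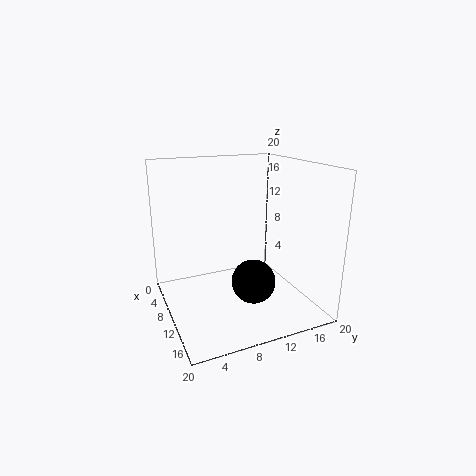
a = 13, b = 11, c = 4.5, col = 'black'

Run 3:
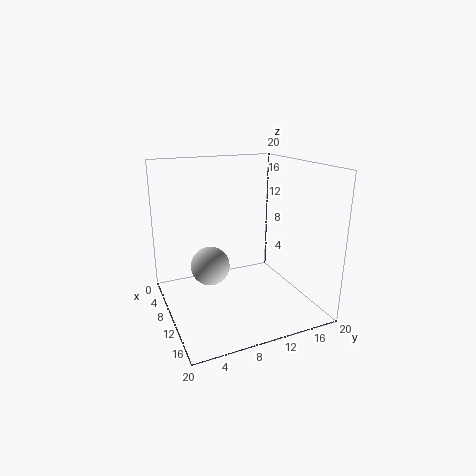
a = 5, b = 7.5, c = 4, col = 'lightgray'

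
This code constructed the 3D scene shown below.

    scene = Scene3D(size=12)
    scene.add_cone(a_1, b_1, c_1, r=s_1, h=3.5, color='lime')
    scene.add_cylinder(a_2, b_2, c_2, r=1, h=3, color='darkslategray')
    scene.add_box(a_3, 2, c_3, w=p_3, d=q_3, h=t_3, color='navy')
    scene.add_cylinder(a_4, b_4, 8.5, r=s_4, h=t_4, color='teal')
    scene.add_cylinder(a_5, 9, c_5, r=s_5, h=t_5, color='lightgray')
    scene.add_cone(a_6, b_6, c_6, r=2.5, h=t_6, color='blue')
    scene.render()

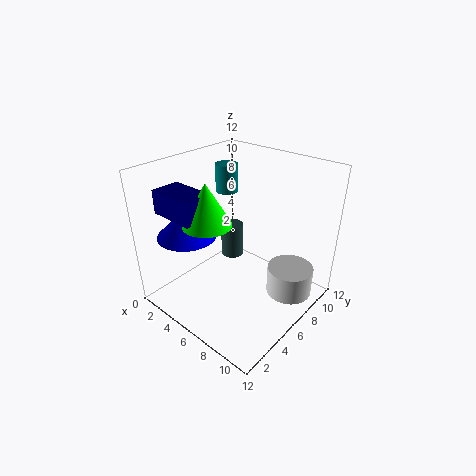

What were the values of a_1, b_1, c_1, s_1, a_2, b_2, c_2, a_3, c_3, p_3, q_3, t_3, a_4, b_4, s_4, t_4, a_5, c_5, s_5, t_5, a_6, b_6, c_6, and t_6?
a_1 = 4.5
b_1 = 4
c_1 = 7.5
s_1 = 2
a_2 = 4
b_2 = 7.5
c_2 = 3
a_3 = 0.5
c_3 = 8
p_3 = 4
q_3 = 2.5
t_3 = 2
a_4 = 2.5
b_4 = 8.5
s_4 = 1
t_4 = 2.5
a_5 = 9.5
c_5 = 0.5
s_5 = 2
t_5 = 2.5
a_6 = 2.5
b_6 = 3.5
c_6 = 6
t_6 = 2.5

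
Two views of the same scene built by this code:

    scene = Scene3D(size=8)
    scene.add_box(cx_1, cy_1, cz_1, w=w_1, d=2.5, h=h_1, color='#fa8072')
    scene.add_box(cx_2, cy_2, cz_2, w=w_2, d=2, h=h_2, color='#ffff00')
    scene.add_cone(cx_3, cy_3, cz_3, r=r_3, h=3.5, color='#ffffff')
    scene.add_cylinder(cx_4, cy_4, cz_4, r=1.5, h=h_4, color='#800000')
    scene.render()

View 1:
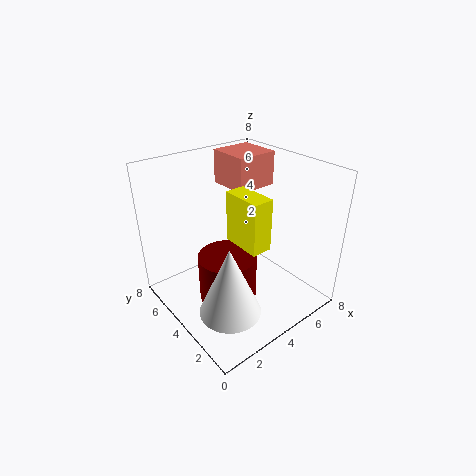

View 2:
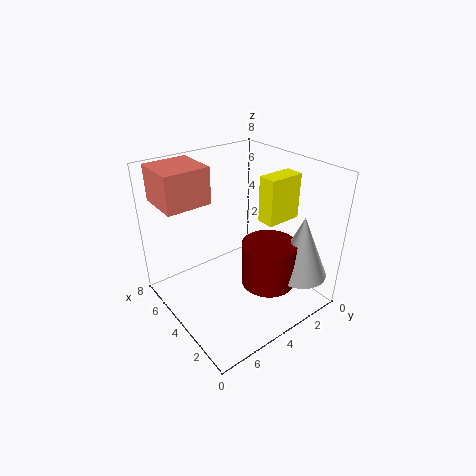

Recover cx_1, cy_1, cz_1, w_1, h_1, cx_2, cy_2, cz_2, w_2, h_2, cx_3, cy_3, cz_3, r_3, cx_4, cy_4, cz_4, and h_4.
cx_1 = 5; cy_1 = 5; cz_1 = 6; w_1 = 2.5; h_1 = 2; cx_2 = 2.5; cy_2 = 1; cz_2 = 5; w_2 = 1; h_2 = 2.5; cx_3 = 1.5; cy_3 = 1.5; cz_3 = 2; r_3 = 1.5; cx_4 = 2.5; cy_4 = 3; cz_4 = 1.5; h_4 = 2.5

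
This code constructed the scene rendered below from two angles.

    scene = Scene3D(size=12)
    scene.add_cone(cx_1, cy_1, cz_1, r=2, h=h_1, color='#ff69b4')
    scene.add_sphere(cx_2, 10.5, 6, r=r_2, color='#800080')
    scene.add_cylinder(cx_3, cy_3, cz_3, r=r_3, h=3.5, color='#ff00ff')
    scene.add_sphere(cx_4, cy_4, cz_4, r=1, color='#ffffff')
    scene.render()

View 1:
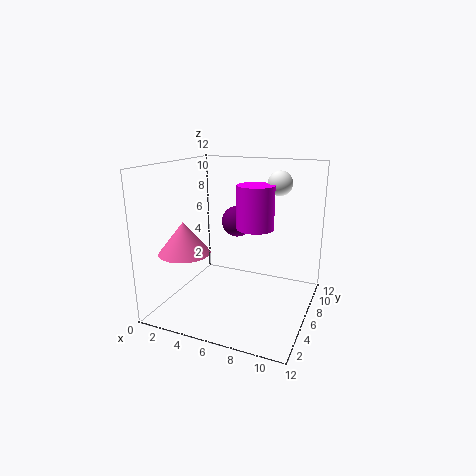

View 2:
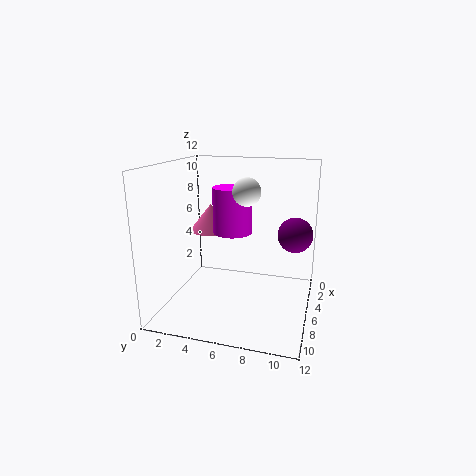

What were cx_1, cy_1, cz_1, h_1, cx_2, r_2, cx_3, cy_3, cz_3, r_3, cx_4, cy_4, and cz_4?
cx_1 = 3; cy_1 = 2.5; cz_1 = 5.5; h_1 = 2.5; cx_2 = 4; r_2 = 1.5; cx_3 = 7.5; cy_3 = 6; cz_3 = 7; r_3 = 1.5; cx_4 = 9; cy_4 = 7.5; cz_4 = 10.5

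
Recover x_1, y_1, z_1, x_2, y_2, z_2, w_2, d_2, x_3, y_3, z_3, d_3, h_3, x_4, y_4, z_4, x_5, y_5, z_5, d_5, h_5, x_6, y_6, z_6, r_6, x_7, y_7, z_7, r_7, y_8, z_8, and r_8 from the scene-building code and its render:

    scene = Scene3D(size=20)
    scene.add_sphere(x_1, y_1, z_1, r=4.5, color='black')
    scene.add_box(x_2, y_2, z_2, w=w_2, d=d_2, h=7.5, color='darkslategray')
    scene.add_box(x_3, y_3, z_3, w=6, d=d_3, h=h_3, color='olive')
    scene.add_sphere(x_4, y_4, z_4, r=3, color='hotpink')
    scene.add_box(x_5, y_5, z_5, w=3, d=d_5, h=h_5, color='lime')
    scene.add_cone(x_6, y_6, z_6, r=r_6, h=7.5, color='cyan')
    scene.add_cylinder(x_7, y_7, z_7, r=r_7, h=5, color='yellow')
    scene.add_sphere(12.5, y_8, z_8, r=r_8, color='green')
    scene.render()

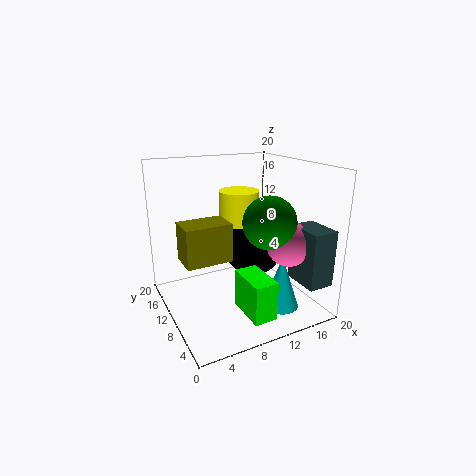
x_1 = 14.5; y_1 = 13.5; z_1 = 6.5; x_2 = 15.5; y_2 = 0.5; z_2 = 5; w_2 = 3.5; d_2 = 5; x_3 = 1.5; y_3 = 6.5; z_3 = 8.5; d_3 = 4; h_3 = 5; x_4 = 15; y_4 = 5; z_4 = 10; x_5 = 7.5; y_5 = 0.5; z_5 = 2.5; d_5 = 5.5; h_5 = 5; x_6 = 14.5; y_6 = 5.5; z_6 = 0.5; r_6 = 2.5; x_7 = 12.5; y_7 = 14.5; z_7 = 10.5; r_7 = 3; y_8 = 6; z_8 = 13; r_8 = 3.5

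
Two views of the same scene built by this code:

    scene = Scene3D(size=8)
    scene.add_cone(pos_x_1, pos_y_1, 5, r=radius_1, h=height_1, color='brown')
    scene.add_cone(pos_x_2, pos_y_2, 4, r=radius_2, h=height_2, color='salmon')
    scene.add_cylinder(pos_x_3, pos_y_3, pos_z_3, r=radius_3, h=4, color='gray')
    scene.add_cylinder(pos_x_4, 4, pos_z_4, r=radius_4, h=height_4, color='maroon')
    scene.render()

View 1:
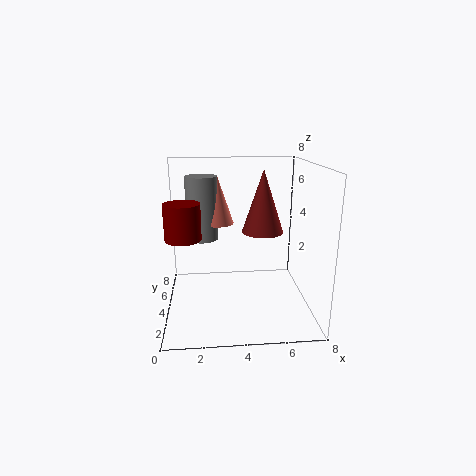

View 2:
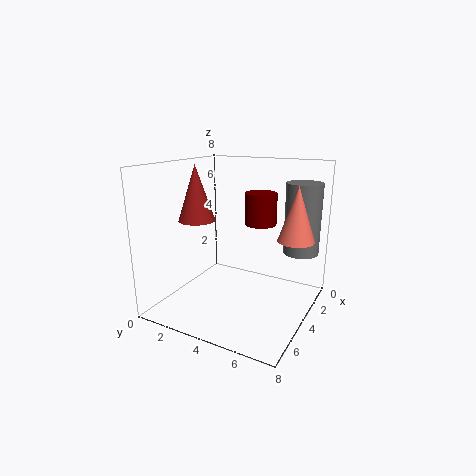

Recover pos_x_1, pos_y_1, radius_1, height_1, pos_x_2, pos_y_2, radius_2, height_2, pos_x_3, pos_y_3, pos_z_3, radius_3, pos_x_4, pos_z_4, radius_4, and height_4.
pos_x_1 = 5; pos_y_1 = 2; radius_1 = 1; height_1 = 3; pos_x_2 = 3; pos_y_2 = 7; radius_2 = 1; height_2 = 3; pos_x_3 = 2; pos_y_3 = 7; pos_z_3 = 3; radius_3 = 1; pos_x_4 = 1; pos_z_4 = 4; radius_4 = 1; height_4 = 2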